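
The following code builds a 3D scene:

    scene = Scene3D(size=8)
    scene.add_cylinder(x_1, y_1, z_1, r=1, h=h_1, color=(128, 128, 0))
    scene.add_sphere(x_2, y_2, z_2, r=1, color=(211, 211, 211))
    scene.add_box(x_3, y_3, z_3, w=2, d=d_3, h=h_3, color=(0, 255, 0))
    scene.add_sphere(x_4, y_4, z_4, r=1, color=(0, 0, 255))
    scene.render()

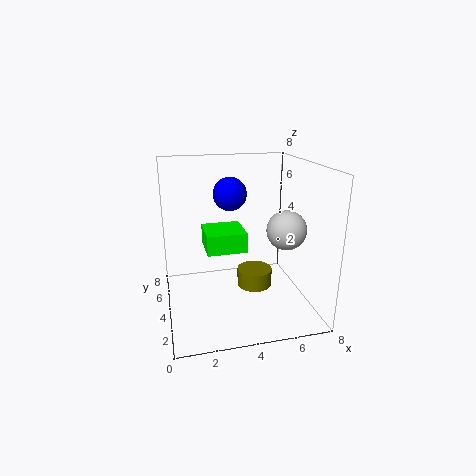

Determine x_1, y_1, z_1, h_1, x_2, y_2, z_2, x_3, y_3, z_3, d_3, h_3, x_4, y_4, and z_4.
x_1 = 5, y_1 = 4, z_1 = 1, h_1 = 1, x_2 = 6, y_2 = 2, z_2 = 5, x_3 = 2, y_3 = 2, z_3 = 4, d_3 = 2, h_3 = 1, x_4 = 4, y_4 = 6, z_4 = 6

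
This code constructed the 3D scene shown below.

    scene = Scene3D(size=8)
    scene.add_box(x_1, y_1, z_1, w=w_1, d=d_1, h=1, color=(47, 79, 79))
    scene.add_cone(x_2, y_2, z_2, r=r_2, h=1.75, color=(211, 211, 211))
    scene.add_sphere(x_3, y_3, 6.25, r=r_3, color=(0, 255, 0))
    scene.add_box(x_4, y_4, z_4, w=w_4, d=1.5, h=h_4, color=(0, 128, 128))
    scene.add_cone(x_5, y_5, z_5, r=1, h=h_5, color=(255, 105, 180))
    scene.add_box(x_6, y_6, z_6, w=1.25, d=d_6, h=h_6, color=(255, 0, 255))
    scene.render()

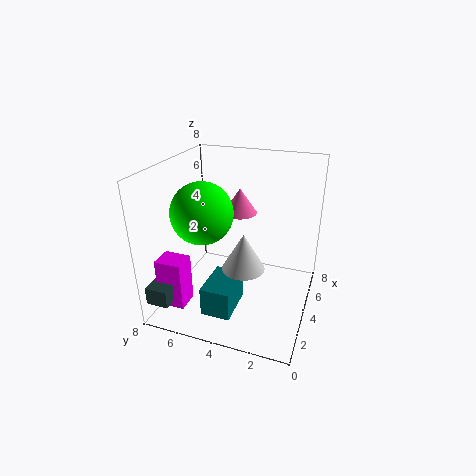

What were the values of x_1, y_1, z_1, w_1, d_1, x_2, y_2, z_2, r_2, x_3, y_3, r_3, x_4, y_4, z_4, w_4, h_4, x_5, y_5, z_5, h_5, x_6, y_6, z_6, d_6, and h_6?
x_1 = 0.5
y_1 = 6.75
z_1 = 1
w_1 = 1
d_1 = 1.25
x_2 = 1.25
y_2 = 2.75
z_2 = 4
r_2 = 1
x_3 = 1.75
y_3 = 5
r_3 = 1.5
x_4 = 0.5
y_4 = 3.25
z_4 = 1.25
w_4 = 2.25
h_4 = 1.5
x_5 = 5.75
y_5 = 4.5
z_5 = 4.75
h_5 = 1.5
x_6 = 1.25
y_6 = 6.25
z_6 = 0.5
d_6 = 1.5
h_6 = 2.75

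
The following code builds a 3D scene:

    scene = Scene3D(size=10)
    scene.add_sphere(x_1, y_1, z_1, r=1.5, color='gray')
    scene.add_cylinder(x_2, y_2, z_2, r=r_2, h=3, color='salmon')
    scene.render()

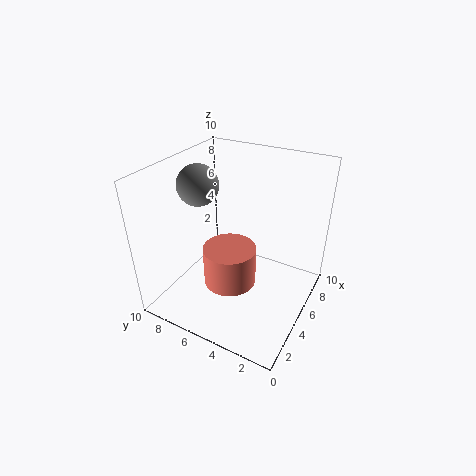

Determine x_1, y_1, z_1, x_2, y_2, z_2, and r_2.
x_1 = 5.5, y_1 = 8.5, z_1 = 8, x_2 = 5.5, y_2 = 6, z_2 = 0.5, r_2 = 2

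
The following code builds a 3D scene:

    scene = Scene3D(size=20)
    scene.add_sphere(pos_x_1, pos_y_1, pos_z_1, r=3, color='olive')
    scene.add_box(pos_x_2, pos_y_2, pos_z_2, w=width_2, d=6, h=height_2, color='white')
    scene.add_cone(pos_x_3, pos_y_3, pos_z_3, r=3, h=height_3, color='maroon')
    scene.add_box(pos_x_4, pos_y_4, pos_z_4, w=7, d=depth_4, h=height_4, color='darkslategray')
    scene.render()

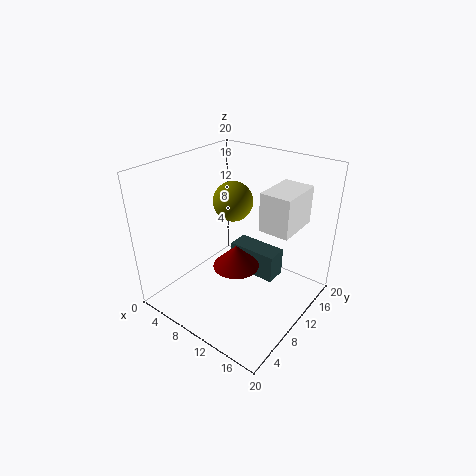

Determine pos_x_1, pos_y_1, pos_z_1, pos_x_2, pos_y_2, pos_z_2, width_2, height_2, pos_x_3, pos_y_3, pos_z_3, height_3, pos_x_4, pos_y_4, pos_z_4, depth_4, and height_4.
pos_x_1 = 6; pos_y_1 = 14; pos_z_1 = 13; pos_x_2 = 14; pos_y_2 = 9; pos_z_2 = 13; width_2 = 4; height_2 = 5; pos_x_3 = 12; pos_y_3 = 7; pos_z_3 = 8; height_3 = 3; pos_x_4 = 8; pos_y_4 = 11; pos_z_4 = 4; depth_4 = 3; height_4 = 4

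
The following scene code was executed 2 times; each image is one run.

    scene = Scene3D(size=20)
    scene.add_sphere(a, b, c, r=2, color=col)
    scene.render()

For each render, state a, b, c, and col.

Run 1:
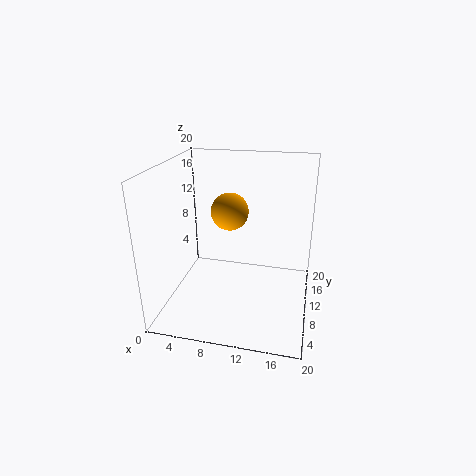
a = 11, b = 2, c = 17, col = 'orange'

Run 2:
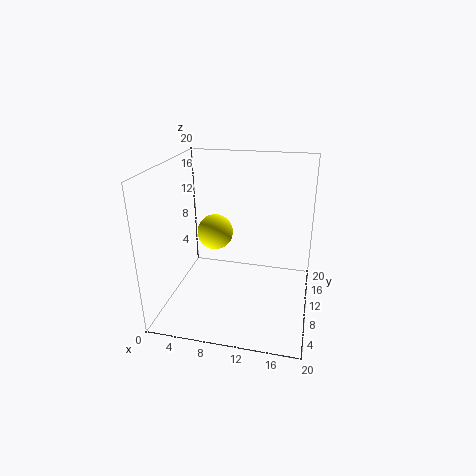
a = 9, b = 3, c = 14, col = 'yellow'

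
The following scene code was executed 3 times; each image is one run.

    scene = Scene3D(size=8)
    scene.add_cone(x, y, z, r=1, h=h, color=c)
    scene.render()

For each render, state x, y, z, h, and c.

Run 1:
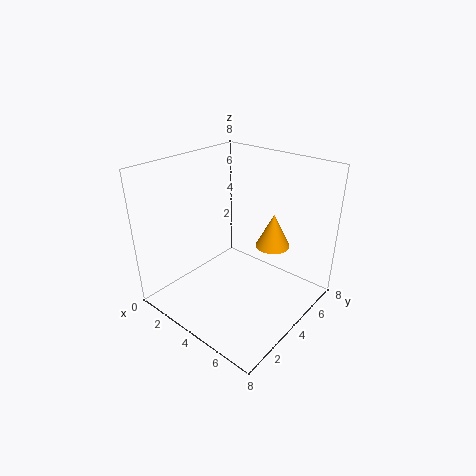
x = 5; y = 6; z = 3; h = 2; c = 'orange'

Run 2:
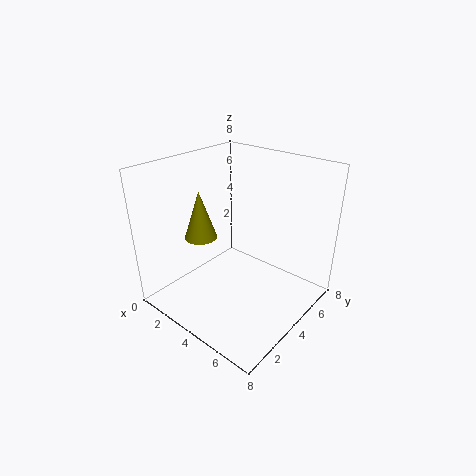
x = 1; y = 4; z = 3; h = 3; c = 'olive'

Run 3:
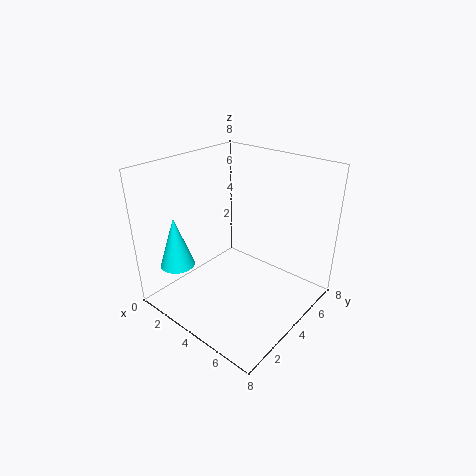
x = 1; y = 2; z = 2; h = 3; c = 'cyan'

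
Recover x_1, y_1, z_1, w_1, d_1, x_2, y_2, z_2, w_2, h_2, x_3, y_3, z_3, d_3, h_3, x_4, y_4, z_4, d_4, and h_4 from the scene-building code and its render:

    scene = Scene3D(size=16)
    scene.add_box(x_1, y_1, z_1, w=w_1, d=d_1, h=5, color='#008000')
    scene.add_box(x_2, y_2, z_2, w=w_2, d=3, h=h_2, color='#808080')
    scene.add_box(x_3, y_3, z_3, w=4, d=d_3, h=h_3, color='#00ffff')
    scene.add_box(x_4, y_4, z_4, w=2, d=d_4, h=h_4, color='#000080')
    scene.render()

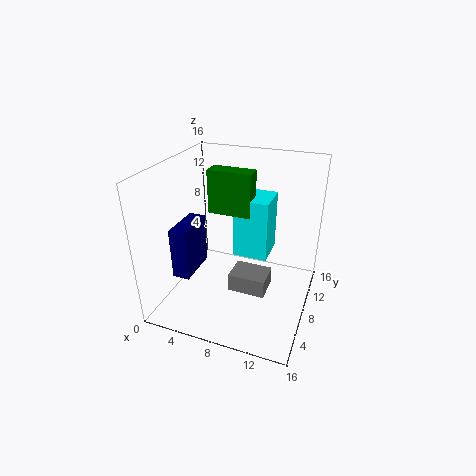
x_1 = 4; y_1 = 9; z_1 = 10; w_1 = 5; d_1 = 2; x_2 = 8; y_2 = 5; z_2 = 3; w_2 = 4; h_2 = 2; x_3 = 7; y_3 = 9; z_3 = 5; d_3 = 4; h_3 = 7; x_4 = 1; y_4 = 5; z_4 = 3; d_4 = 5; h_4 = 6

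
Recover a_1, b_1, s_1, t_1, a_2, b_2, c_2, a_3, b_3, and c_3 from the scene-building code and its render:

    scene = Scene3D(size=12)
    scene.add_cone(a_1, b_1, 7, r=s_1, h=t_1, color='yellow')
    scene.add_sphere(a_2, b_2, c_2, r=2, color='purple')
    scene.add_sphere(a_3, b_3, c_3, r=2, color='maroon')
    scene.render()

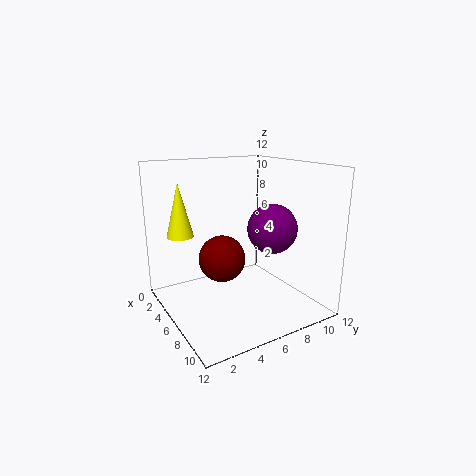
a_1 = 6; b_1 = 1; s_1 = 1; t_1 = 4; a_2 = 8; b_2 = 8; c_2 = 7; a_3 = 5; b_3 = 5; c_3 = 4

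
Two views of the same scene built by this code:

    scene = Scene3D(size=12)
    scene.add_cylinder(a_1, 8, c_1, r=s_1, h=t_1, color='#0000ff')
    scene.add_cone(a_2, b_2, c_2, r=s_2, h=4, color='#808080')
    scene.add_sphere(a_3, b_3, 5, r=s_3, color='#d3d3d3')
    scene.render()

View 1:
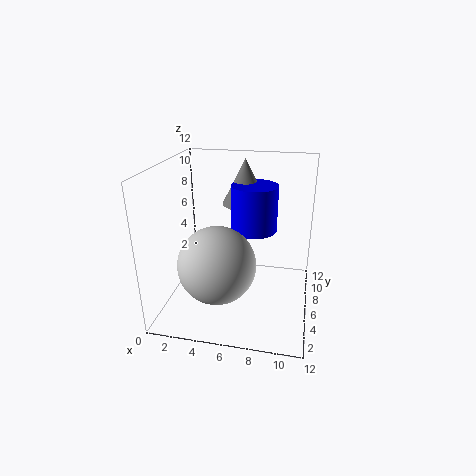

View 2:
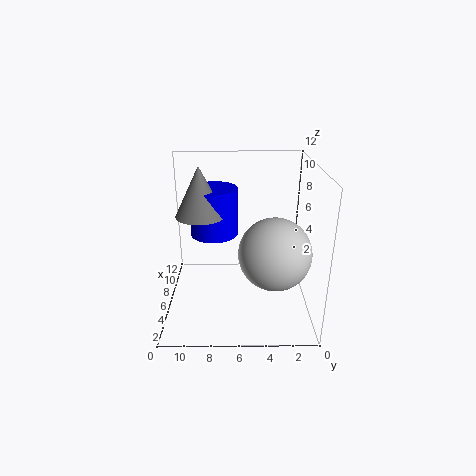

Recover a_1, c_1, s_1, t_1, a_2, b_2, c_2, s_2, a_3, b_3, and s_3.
a_1 = 7; c_1 = 6; s_1 = 2; t_1 = 4; a_2 = 6; b_2 = 9; c_2 = 8; s_2 = 2; a_3 = 5; b_3 = 3; s_3 = 3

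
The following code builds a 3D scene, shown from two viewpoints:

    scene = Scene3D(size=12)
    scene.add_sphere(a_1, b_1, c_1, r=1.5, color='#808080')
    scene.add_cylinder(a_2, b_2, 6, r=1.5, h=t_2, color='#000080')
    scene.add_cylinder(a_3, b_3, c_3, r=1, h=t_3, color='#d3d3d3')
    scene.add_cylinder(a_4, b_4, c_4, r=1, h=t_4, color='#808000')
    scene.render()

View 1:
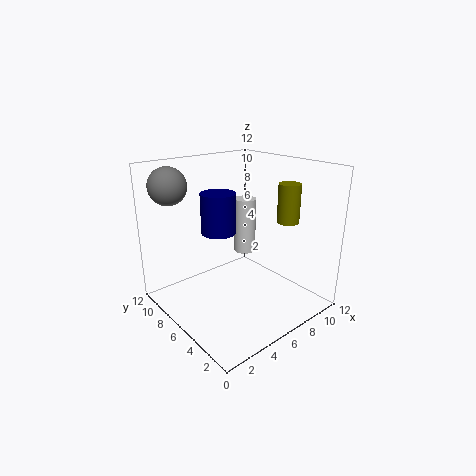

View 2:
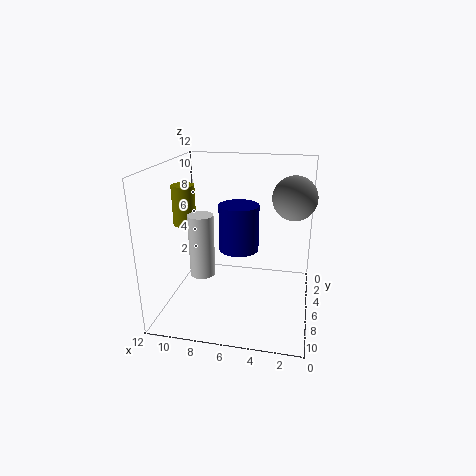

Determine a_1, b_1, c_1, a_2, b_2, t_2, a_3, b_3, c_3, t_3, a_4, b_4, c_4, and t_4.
a_1 = 1.5
b_1 = 9
c_1 = 10.5
a_2 = 5.5
b_2 = 8
t_2 = 3.5
a_3 = 8.5
b_3 = 8
c_3 = 3.5
t_3 = 5
a_4 = 11
b_4 = 5
c_4 = 6.5
t_4 = 3.5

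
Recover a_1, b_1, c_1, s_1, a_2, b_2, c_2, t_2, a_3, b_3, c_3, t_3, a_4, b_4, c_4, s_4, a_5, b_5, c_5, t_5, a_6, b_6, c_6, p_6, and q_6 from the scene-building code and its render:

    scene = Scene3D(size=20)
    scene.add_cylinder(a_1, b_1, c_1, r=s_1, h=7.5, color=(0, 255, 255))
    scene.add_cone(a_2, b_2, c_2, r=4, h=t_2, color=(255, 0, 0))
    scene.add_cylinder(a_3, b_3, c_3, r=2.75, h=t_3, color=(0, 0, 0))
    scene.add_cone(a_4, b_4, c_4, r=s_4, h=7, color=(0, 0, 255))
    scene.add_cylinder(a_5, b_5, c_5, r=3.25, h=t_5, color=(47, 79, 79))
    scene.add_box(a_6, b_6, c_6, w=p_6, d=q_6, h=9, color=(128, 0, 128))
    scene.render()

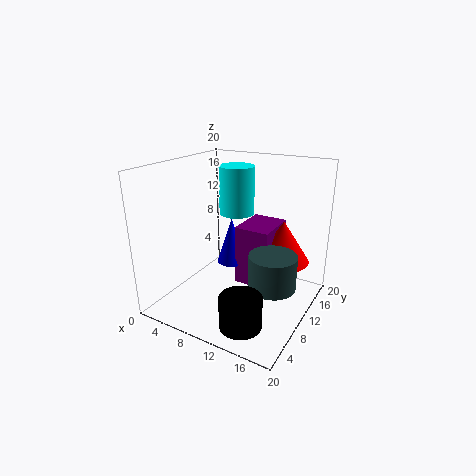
a_1 = 6; b_1 = 16.5; c_1 = 11; s_1 = 2.75; a_2 = 14.5; b_2 = 15.5; c_2 = 5.25; t_2 = 6.25; a_3 = 14; b_3 = 3.75; c_3 = 1; t_3 = 4.25; a_4 = 7; b_4 = 13.25; c_4 = 4.25; s_4 = 2.25; a_5 = 15.5; b_5 = 9.75; c_5 = 4; t_5 = 4.75; a_6 = 8.25; b_6 = 12; c_6 = 1.5; p_6 = 5.25; q_6 = 6.75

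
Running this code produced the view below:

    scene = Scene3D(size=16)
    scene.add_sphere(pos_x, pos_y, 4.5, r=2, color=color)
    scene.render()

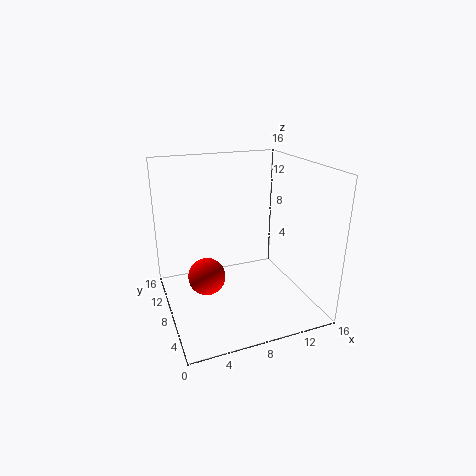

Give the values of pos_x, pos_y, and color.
pos_x = 4
pos_y = 7
color = 'red'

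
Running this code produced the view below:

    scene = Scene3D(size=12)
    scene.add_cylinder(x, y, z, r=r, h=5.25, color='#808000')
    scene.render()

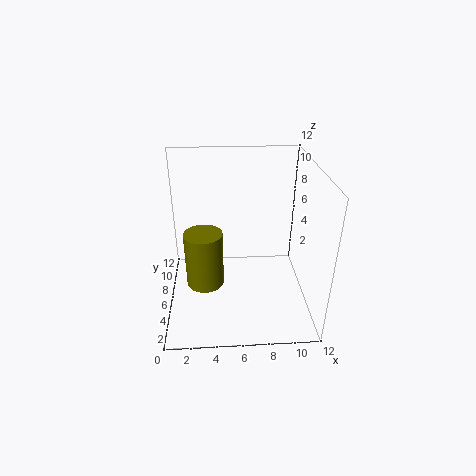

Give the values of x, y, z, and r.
x = 3; y = 7.75; z = 0.25; r = 1.75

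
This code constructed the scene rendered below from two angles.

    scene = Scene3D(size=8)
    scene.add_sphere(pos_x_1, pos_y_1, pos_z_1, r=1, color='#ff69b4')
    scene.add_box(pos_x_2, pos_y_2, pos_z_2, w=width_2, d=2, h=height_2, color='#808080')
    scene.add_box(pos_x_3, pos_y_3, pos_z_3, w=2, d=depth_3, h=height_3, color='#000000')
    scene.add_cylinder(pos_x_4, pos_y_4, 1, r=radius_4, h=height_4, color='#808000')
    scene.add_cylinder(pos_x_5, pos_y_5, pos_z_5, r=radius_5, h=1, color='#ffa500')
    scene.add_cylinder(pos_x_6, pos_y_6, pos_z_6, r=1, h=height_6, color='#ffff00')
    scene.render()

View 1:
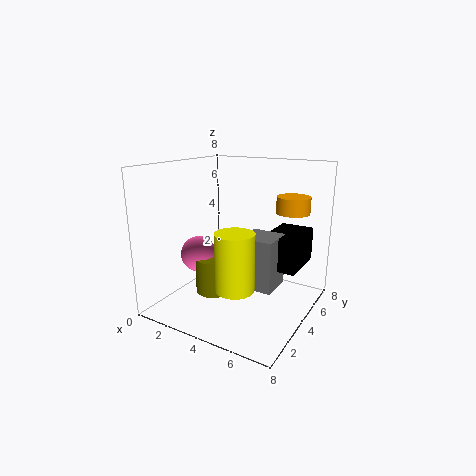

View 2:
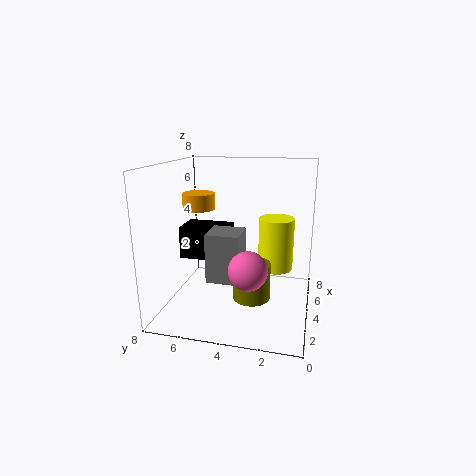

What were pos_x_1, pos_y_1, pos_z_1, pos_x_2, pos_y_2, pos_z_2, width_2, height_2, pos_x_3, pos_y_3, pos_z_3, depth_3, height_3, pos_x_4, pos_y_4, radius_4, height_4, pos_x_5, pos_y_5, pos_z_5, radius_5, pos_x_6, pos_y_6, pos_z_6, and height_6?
pos_x_1 = 2, pos_y_1 = 3, pos_z_1 = 3, pos_x_2 = 4, pos_y_2 = 4, pos_z_2 = 1, width_2 = 2, height_2 = 3, pos_x_3 = 5, pos_y_3 = 5, pos_z_3 = 2, depth_3 = 3, height_3 = 2, pos_x_4 = 3, pos_y_4 = 3, radius_4 = 1, height_4 = 2, pos_x_5 = 6, pos_y_5 = 7, pos_z_5 = 5, radius_5 = 1, pos_x_6 = 5, pos_y_6 = 2, pos_z_6 = 2, height_6 = 3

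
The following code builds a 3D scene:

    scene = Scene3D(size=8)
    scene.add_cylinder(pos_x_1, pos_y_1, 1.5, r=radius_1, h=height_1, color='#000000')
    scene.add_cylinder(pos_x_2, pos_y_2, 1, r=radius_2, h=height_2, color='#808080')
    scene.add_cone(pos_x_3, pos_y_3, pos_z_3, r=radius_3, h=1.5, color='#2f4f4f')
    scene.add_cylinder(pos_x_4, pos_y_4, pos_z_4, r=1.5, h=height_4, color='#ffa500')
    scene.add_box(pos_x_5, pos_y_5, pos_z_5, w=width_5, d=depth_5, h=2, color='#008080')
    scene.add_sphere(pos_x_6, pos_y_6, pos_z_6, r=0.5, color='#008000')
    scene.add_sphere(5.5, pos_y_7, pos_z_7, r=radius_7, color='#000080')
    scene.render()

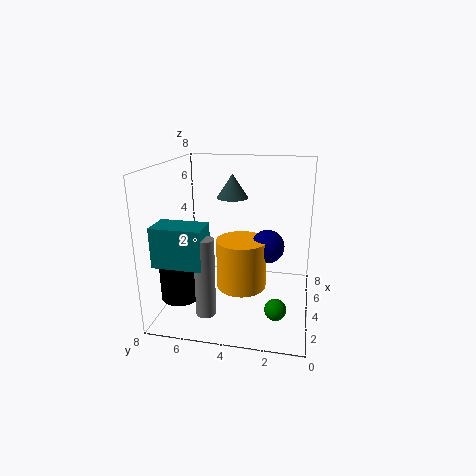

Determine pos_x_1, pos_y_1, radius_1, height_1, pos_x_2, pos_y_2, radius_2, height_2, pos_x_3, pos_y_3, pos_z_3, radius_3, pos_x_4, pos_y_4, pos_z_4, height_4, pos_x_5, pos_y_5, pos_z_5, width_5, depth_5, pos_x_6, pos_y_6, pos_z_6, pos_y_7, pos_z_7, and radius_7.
pos_x_1 = 1.5, pos_y_1 = 6.5, radius_1 = 1, height_1 = 3, pos_x_2 = 1, pos_y_2 = 5, radius_2 = 0.5, height_2 = 4, pos_x_3 = 7, pos_y_3 = 5, pos_z_3 = 5.5, radius_3 = 1, pos_x_4 = 5, pos_y_4 = 4, pos_z_4 = 0.5, height_4 = 3, pos_x_5 = 0.5, pos_y_5 = 5, pos_z_5 = 3.5, width_5 = 1.5, depth_5 = 2.5, pos_x_6 = 0.5, pos_y_6 = 1.5, pos_z_6 = 2, pos_y_7 = 2.5, pos_z_7 = 3, radius_7 = 1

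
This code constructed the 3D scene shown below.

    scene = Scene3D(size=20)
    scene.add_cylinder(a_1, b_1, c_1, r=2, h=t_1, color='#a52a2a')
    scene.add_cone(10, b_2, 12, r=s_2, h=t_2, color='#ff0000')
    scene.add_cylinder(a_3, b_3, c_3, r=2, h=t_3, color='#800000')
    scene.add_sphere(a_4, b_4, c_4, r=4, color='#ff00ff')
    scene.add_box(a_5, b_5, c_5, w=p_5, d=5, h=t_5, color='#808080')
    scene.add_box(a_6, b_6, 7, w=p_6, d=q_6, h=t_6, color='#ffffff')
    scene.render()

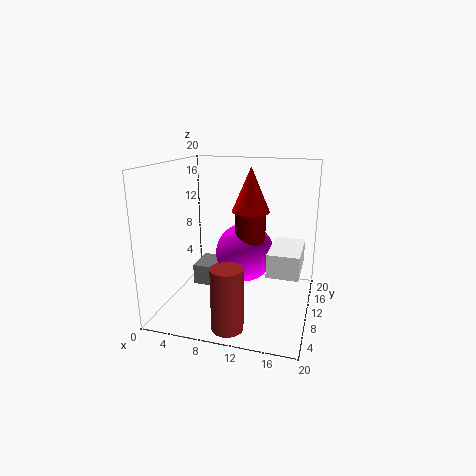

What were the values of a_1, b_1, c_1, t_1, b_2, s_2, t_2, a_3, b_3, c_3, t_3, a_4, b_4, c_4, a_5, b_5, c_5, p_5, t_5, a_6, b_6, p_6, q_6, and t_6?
a_1 = 11; b_1 = 2; c_1 = 1; t_1 = 8; b_2 = 17; s_2 = 3; t_2 = 7; a_3 = 12; b_3 = 9; c_3 = 10; t_3 = 4; a_4 = 11; b_4 = 10; c_4 = 8; a_5 = 3; b_5 = 10; c_5 = 2; p_5 = 6; t_5 = 3; a_6 = 15; b_6 = 5; p_6 = 4; q_6 = 7; t_6 = 3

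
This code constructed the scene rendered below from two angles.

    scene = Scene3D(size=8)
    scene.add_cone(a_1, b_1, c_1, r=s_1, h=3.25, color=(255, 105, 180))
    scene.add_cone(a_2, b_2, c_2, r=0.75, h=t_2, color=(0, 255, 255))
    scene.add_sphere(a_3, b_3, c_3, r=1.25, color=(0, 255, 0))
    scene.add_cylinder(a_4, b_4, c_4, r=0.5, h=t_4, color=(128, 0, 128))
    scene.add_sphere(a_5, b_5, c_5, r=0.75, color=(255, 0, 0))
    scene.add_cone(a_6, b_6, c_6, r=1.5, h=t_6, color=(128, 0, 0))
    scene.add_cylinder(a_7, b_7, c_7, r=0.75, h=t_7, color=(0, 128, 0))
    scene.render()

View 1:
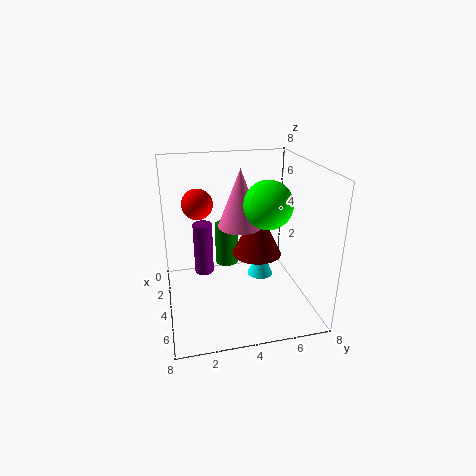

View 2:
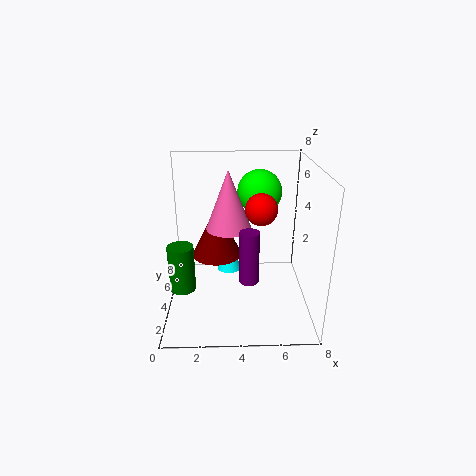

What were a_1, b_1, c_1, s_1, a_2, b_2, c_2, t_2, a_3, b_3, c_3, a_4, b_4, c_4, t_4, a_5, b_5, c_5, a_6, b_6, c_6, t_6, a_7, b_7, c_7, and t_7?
a_1 = 3.5; b_1 = 4.25; c_1 = 4.5; s_1 = 1.25; a_2 = 3.5; b_2 = 5.5; c_2 = 1.25; t_2 = 1.75; a_3 = 5.25; b_3 = 5.25; c_3 = 6.25; a_4 = 4.5; b_4 = 2; c_4 = 2.5; t_4 = 2.75; a_5 = 5; b_5 = 1.75; c_5 = 6.5; a_6 = 2.75; b_6 = 5.5; c_6 = 2.25; t_6 = 3; a_7 = 0.75; b_7 = 4; c_7 = 0.75; t_7 = 2.75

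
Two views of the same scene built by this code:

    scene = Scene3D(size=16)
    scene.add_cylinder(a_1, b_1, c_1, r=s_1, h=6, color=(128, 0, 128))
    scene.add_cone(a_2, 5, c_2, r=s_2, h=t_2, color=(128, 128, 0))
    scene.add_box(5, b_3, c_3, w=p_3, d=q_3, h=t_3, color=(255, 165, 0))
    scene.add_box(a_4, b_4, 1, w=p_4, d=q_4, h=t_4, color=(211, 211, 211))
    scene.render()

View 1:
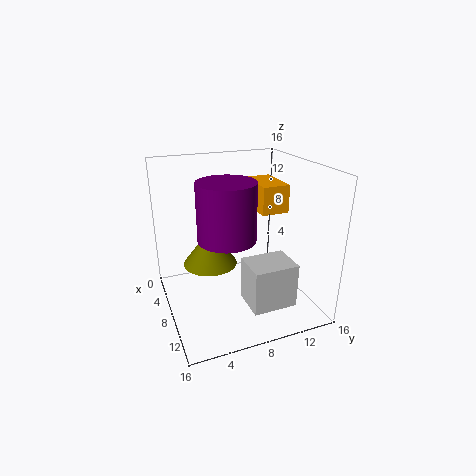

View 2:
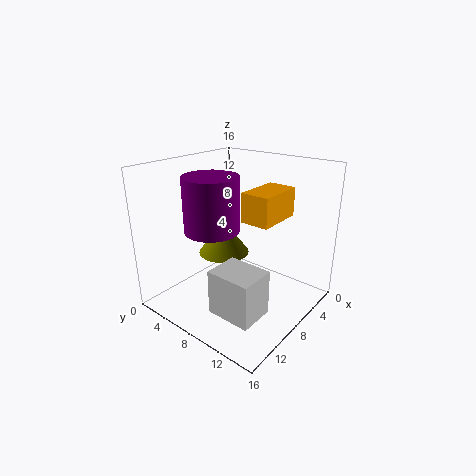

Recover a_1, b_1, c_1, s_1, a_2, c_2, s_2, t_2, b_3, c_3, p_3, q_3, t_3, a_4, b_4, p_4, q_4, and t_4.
a_1 = 10
b_1 = 6
c_1 = 9
s_1 = 3
a_2 = 7
c_2 = 5
s_2 = 3
t_2 = 4
b_3 = 10
c_3 = 11
p_3 = 5
q_3 = 3
t_3 = 3
a_4 = 9
b_4 = 8
p_4 = 4
q_4 = 5
t_4 = 5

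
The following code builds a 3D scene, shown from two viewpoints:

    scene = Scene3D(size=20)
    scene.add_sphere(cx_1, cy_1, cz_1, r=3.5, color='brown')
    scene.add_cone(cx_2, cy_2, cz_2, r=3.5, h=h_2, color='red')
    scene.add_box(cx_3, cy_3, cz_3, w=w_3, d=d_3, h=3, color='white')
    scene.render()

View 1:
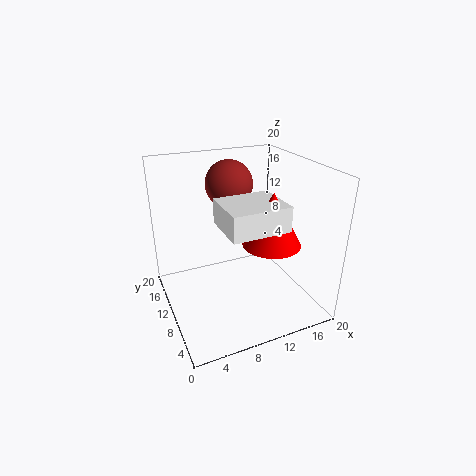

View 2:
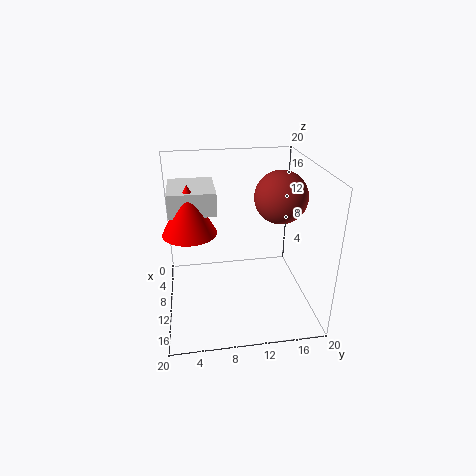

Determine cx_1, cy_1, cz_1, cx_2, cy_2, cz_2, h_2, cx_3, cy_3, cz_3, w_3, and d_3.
cx_1 = 11
cy_1 = 15.5
cz_1 = 16
cx_2 = 11.5
cy_2 = 3.5
cz_2 = 12
h_2 = 6.5
cx_3 = 5.5
cy_3 = 1
cz_3 = 14.5
w_3 = 7
d_3 = 6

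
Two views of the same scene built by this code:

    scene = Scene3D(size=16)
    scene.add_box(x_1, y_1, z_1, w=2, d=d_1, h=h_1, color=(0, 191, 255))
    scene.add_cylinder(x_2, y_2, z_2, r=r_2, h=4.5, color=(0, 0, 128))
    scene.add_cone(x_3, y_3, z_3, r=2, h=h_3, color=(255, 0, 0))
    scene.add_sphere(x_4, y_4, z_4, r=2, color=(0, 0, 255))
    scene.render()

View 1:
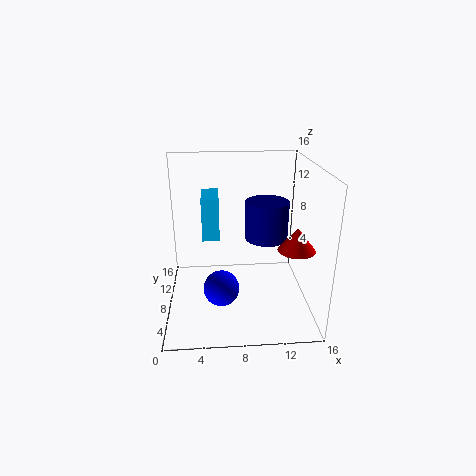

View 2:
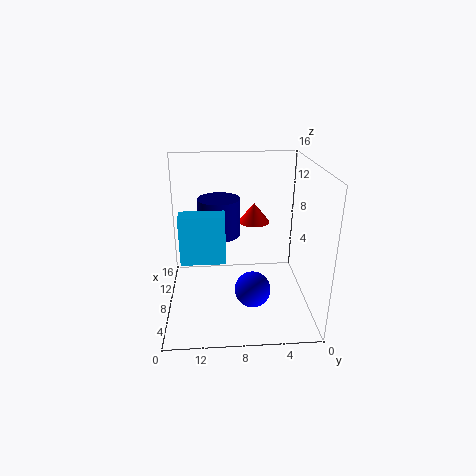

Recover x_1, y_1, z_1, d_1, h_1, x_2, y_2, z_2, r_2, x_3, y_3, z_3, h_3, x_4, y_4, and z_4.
x_1 = 4; y_1 = 9.5; z_1 = 7; d_1 = 4.5; h_1 = 5; x_2 = 11.5; y_2 = 10; z_2 = 7; r_2 = 2.5; x_3 = 14; y_3 = 5.5; z_3 = 7.5; h_3 = 2.5; x_4 = 6; y_4 = 6.5; z_4 = 2.5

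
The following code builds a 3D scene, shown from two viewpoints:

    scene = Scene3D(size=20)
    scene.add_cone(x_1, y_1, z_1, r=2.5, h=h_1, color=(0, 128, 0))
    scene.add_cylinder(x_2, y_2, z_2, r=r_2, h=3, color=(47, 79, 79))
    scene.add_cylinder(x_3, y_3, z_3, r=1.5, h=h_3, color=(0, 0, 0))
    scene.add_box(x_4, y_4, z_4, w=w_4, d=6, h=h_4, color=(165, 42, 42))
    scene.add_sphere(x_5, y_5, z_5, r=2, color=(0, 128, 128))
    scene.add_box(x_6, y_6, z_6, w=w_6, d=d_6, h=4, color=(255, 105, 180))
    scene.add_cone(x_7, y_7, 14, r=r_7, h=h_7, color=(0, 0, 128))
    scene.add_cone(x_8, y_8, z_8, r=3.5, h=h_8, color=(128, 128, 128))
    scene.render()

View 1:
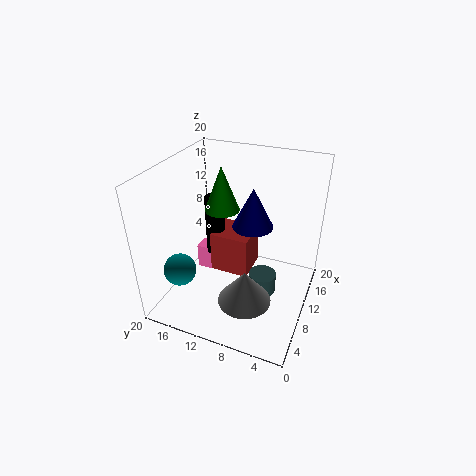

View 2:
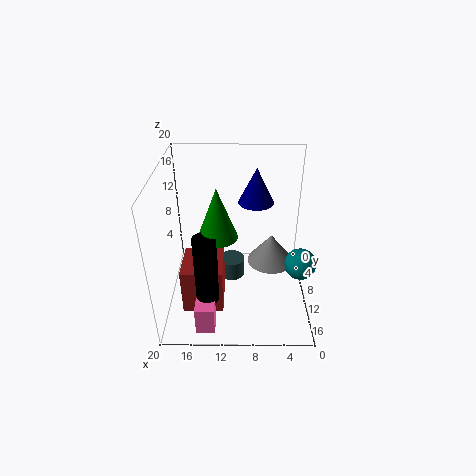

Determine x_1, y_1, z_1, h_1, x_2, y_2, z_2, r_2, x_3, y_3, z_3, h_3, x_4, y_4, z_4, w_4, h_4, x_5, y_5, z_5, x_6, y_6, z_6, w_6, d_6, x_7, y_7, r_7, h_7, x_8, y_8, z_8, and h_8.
x_1 = 12.5; y_1 = 13.5; z_1 = 12.5; h_1 = 6.5; x_2 = 11; y_2 = 6.5; z_2 = 1; r_2 = 2; x_3 = 14; y_3 = 15.5; z_3 = 4; h_3 = 9.5; x_4 = 12; y_4 = 9.5; z_4 = 1.5; w_4 = 5.5; h_4 = 6.5; x_5 = 2; y_5 = 14.5; z_5 = 9; x_6 = 13; y_6 = 16; z_6 = 0.5; w_6 = 2.5; d_6 = 2.5; x_7 = 7.5; y_7 = 7; r_7 = 2.5; h_7 = 5; x_8 = 5; y_8 = 7; z_8 = 4; h_8 = 4.5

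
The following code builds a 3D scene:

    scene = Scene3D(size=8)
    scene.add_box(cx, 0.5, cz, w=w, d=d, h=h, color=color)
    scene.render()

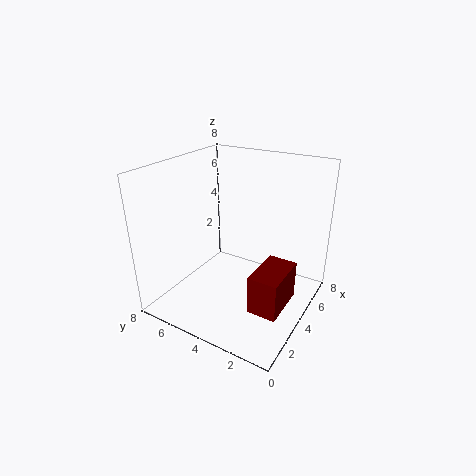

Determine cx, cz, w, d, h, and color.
cx = 1.5, cz = 1.5, w = 2.5, d = 1.5, h = 2, color = 'maroon'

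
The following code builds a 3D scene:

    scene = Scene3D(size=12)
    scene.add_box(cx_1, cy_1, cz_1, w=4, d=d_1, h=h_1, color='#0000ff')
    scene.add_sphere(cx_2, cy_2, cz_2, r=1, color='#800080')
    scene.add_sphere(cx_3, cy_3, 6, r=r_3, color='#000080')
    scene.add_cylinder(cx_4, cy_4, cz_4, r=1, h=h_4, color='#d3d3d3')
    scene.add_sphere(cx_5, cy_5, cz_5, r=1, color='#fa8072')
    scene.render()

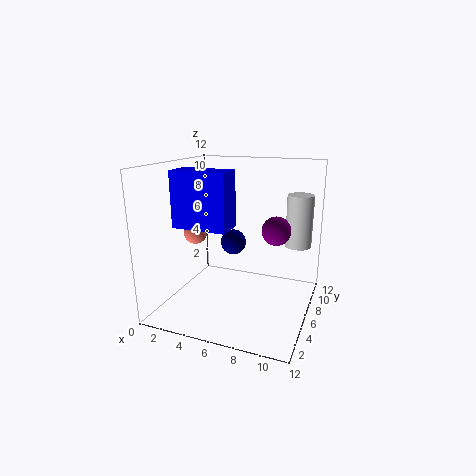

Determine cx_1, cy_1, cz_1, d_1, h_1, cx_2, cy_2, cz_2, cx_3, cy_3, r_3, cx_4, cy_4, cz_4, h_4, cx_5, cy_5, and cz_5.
cx_1 = 3; cy_1 = 1; cz_1 = 8; d_1 = 2; h_1 = 4; cx_2 = 10; cy_2 = 3; cz_2 = 8; cx_3 = 6; cy_3 = 5; r_3 = 1; cx_4 = 11; cy_4 = 6; cz_4 = 6; h_4 = 4; cx_5 = 2; cy_5 = 6; cz_5 = 6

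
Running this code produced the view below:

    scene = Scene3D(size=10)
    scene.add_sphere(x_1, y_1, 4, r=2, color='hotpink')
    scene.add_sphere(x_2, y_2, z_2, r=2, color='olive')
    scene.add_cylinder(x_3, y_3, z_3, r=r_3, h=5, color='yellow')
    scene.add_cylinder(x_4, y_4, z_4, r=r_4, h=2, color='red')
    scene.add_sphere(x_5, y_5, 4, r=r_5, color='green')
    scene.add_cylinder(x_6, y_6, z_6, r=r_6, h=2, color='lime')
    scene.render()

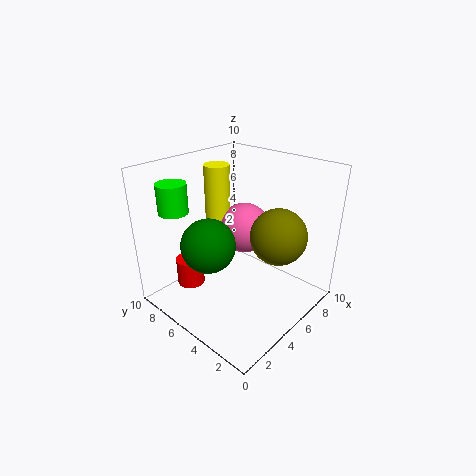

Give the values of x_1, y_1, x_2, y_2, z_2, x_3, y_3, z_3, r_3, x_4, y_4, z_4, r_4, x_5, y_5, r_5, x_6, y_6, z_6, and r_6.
x_1 = 8, y_1 = 7, x_2 = 7, y_2 = 3, z_2 = 5, x_3 = 7, y_3 = 9, z_3 = 4, r_3 = 1, x_4 = 3, y_4 = 8, z_4 = 1, r_4 = 1, x_5 = 4, y_5 = 7, r_5 = 2, x_6 = 2, y_6 = 8, z_6 = 7, r_6 = 1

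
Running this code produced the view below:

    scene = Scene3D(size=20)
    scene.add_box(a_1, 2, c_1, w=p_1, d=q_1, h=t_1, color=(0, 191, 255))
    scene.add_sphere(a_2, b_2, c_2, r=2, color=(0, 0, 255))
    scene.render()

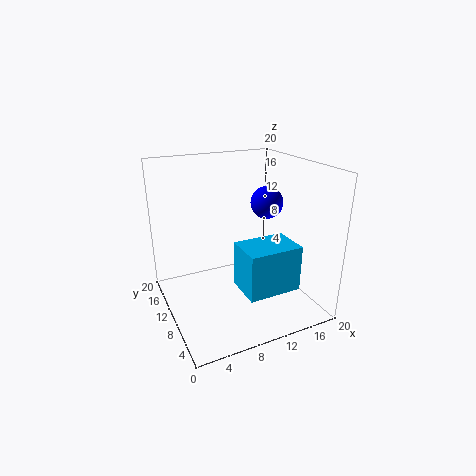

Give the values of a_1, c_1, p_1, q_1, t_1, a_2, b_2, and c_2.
a_1 = 8; c_1 = 5; p_1 = 7; q_1 = 5; t_1 = 6; a_2 = 12; b_2 = 6; c_2 = 16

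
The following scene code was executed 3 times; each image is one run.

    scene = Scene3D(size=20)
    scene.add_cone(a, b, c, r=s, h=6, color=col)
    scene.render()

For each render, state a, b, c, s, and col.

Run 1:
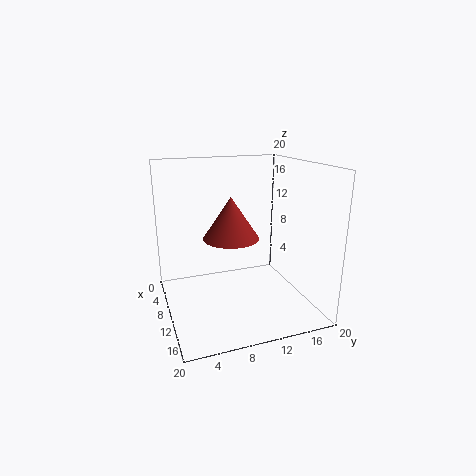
a = 8.5, b = 9.5, c = 9.5, s = 4, col = 'brown'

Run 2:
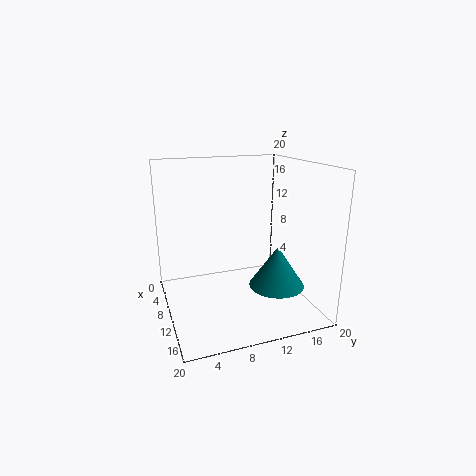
a = 11.5, b = 15.5, c = 2.5, s = 4, col = 'teal'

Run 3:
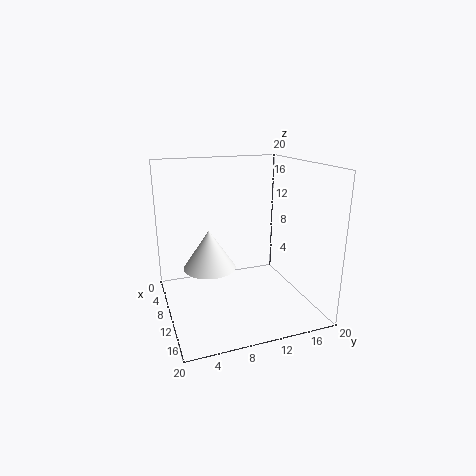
a = 5.5, b = 7, c = 4, s = 4, col = 'white'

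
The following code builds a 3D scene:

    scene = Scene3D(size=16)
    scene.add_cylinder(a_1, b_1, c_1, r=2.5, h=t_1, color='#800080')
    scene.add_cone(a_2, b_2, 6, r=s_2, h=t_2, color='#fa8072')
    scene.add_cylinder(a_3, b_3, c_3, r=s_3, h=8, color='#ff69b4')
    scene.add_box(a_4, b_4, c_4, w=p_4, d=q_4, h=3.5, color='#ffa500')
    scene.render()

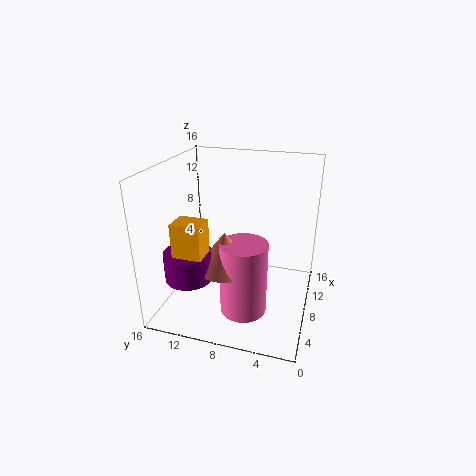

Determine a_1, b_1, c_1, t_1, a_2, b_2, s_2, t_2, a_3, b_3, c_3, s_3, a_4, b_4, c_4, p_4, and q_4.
a_1 = 3.5; b_1 = 12; c_1 = 5; t_1 = 3; a_2 = 5; b_2 = 8.5; s_2 = 3; t_2 = 4; a_3 = 5; b_3 = 6.5; c_3 = 1; s_3 = 2.5; a_4 = 2; b_4 = 10; c_4 = 8; p_4 = 2.5; q_4 = 3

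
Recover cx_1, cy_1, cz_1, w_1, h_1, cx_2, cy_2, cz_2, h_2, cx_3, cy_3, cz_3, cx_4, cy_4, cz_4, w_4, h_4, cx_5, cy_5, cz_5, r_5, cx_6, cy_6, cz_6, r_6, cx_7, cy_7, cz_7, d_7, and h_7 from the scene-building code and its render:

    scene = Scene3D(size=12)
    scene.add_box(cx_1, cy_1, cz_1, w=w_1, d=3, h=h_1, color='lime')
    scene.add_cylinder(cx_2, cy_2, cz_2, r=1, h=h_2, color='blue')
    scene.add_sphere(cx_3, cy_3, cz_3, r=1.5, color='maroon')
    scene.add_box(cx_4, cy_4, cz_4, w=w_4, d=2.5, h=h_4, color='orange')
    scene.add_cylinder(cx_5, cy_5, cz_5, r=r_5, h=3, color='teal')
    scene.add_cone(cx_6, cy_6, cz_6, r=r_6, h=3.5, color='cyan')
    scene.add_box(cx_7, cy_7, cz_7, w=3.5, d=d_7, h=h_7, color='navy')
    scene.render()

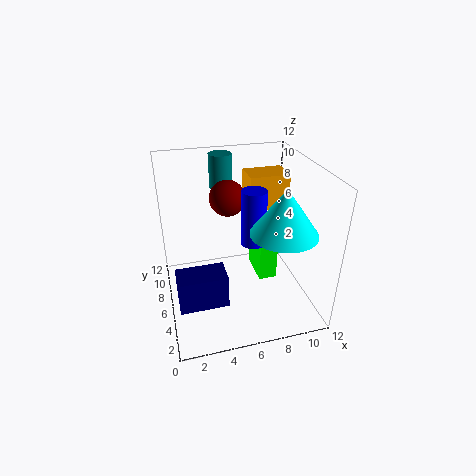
cx_1 = 7.5; cy_1 = 4.5; cz_1 = 2.5; w_1 = 1.5; h_1 = 4.5; cx_2 = 7; cy_2 = 5; cz_2 = 6; h_2 = 4.5; cx_3 = 5.5; cy_3 = 7.5; cz_3 = 9; cx_4 = 7.5; cy_4 = 7.5; cz_4 = 7.5; w_4 = 3.5; h_4 = 3; cx_5 = 5.5; cy_5 = 10; cz_5 = 9; r_5 = 1; cx_6 = 8.5; cy_6 = 2.5; cz_6 = 8; r_6 = 2.5; cx_7 = 0.5; cy_7 = 1; cz_7 = 3.5; d_7 = 2; h_7 = 2.5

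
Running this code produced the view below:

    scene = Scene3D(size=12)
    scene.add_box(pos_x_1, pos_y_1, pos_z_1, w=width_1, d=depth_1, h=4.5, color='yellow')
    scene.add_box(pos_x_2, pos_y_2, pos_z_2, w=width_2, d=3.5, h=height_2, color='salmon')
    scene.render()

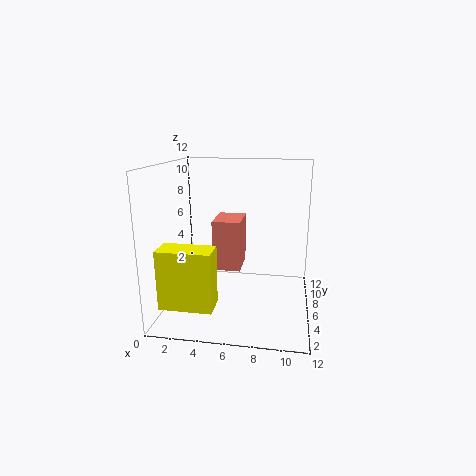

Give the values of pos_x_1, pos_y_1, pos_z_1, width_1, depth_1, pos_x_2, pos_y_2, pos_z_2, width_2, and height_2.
pos_x_1 = 1, pos_y_1 = 0.5, pos_z_1 = 2, width_1 = 4, depth_1 = 2, pos_x_2 = 3.5, pos_y_2 = 7, pos_z_2 = 2.5, width_2 = 2.5, height_2 = 4.5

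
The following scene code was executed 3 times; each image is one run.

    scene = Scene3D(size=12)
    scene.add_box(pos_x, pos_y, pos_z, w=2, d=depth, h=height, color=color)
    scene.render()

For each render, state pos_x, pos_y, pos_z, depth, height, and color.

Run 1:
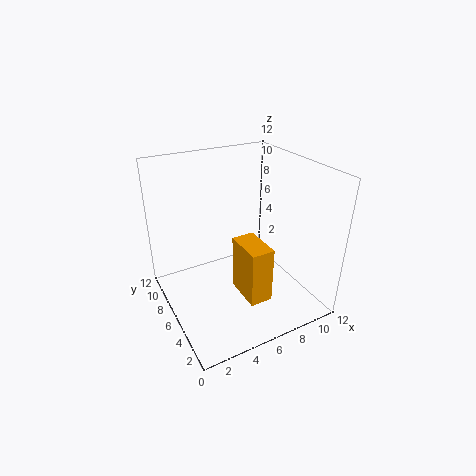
pos_x = 6; pos_y = 3.5; pos_z = 0.5; depth = 3.5; height = 5; color = 'orange'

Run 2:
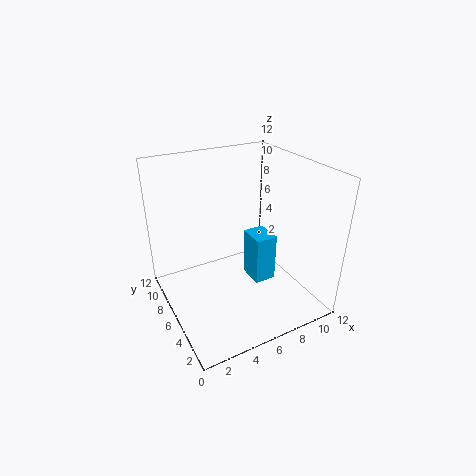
pos_x = 8; pos_y = 6; pos_z = 0.5; depth = 2.5; height = 4.5; color = 'deepskyblue'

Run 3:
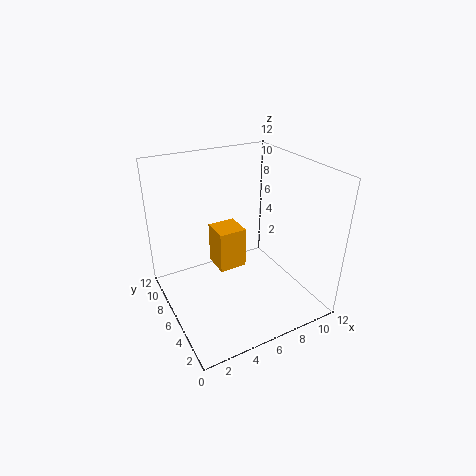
pos_x = 3; pos_y = 3; pos_z = 5.5; depth = 2; height = 3; color = 'orange'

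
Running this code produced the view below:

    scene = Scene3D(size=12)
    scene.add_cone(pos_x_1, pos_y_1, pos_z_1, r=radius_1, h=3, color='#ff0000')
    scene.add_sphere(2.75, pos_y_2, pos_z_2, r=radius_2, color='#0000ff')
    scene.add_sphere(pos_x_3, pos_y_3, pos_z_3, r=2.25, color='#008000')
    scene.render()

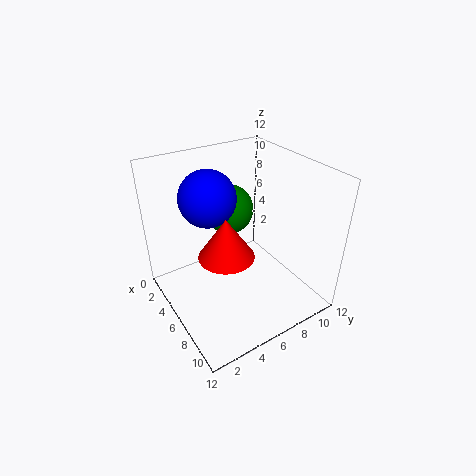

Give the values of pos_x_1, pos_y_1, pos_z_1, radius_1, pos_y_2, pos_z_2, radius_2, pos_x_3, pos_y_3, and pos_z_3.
pos_x_1 = 8.75
pos_y_1 = 3.25
pos_z_1 = 7
radius_1 = 2
pos_y_2 = 5
pos_z_2 = 8.5
radius_2 = 2.5
pos_x_3 = 2.5
pos_y_3 = 7.25
pos_z_3 = 6.75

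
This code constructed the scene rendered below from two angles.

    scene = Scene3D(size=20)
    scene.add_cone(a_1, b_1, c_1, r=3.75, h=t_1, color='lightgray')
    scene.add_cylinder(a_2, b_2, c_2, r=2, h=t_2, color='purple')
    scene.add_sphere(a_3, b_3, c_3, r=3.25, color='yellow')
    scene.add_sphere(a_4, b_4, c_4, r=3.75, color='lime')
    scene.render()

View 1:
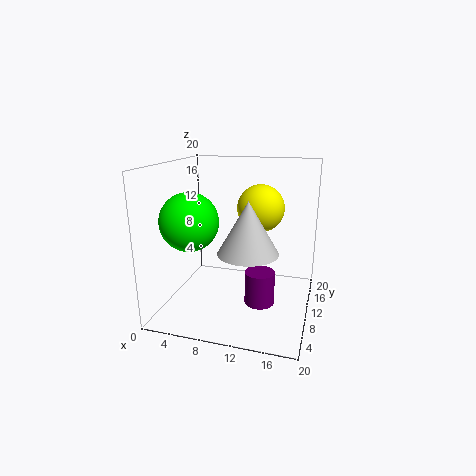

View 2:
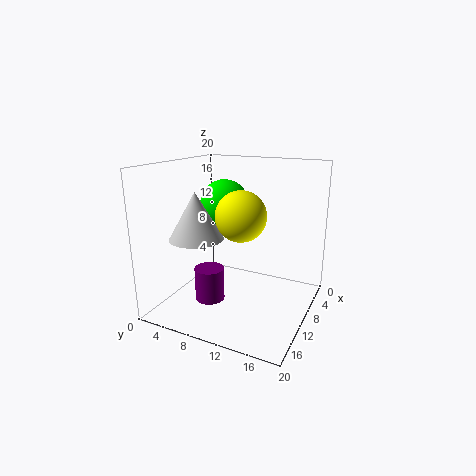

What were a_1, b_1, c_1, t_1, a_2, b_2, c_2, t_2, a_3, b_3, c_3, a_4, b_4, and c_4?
a_1 = 12.75
b_1 = 5
c_1 = 10
t_1 = 6.5
a_2 = 13.75
b_2 = 7.5
c_2 = 2
t_2 = 4.5
a_3 = 12.75
b_3 = 11.75
c_3 = 14
a_4 = 5
b_4 = 5.25
c_4 = 13.25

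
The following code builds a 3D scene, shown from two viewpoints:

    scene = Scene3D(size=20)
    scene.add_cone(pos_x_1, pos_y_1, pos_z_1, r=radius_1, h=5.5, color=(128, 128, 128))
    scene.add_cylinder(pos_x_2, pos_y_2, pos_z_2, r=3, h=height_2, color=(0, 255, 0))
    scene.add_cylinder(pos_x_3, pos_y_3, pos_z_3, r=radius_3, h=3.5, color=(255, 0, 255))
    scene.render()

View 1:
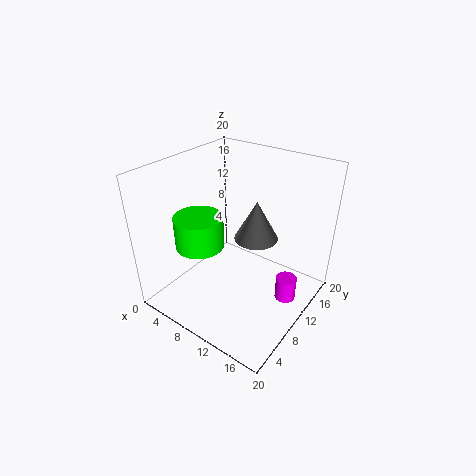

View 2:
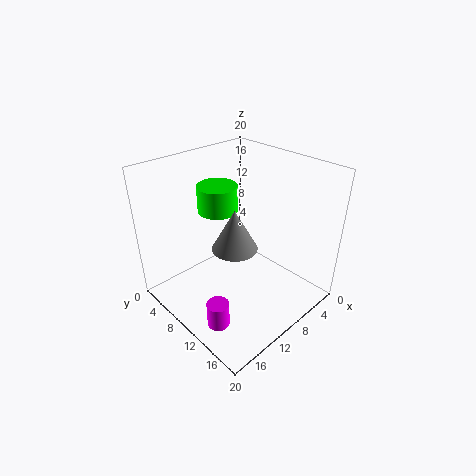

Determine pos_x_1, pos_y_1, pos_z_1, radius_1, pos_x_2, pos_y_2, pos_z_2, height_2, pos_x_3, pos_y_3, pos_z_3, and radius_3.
pos_x_1 = 12
pos_y_1 = 11.5
pos_z_1 = 10
radius_1 = 3
pos_x_2 = 8.5
pos_y_2 = 4
pos_z_2 = 11.5
height_2 = 4
pos_x_3 = 16.5
pos_y_3 = 13
pos_z_3 = 0.5
radius_3 = 1.5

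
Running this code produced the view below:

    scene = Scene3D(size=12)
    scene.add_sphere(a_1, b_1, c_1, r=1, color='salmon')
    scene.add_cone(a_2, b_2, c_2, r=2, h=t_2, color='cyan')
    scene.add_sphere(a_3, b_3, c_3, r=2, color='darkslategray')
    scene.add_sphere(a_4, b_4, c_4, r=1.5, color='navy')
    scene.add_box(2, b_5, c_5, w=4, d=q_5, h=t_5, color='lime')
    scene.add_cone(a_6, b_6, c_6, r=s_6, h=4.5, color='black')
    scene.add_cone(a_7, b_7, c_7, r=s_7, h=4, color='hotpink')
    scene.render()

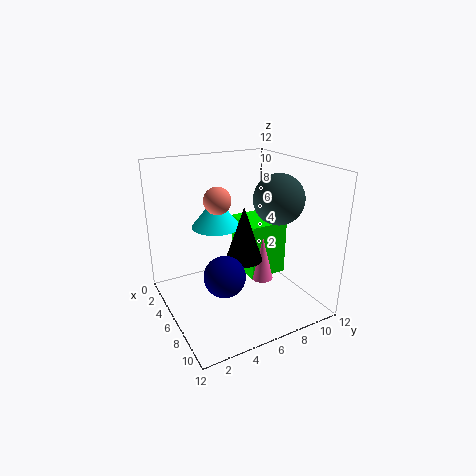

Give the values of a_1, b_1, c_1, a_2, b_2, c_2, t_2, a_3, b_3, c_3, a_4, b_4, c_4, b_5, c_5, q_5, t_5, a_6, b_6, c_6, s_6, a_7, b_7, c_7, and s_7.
a_1 = 7.5; b_1 = 3.5; c_1 = 10; a_2 = 5; b_2 = 4.5; c_2 = 7; t_2 = 2.5; a_3 = 8; b_3 = 8.5; c_3 = 9.5; a_4 = 9.5; b_4 = 3; c_4 = 5; b_5 = 7.5; c_5 = 1.5; q_5 = 3.5; t_5 = 5; a_6 = 7; b_6 = 6; c_6 = 4.5; s_6 = 1.5; a_7 = 6; b_7 = 8.5; c_7 = 1.5; s_7 = 1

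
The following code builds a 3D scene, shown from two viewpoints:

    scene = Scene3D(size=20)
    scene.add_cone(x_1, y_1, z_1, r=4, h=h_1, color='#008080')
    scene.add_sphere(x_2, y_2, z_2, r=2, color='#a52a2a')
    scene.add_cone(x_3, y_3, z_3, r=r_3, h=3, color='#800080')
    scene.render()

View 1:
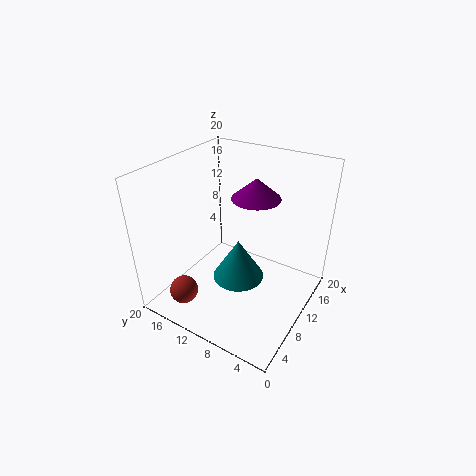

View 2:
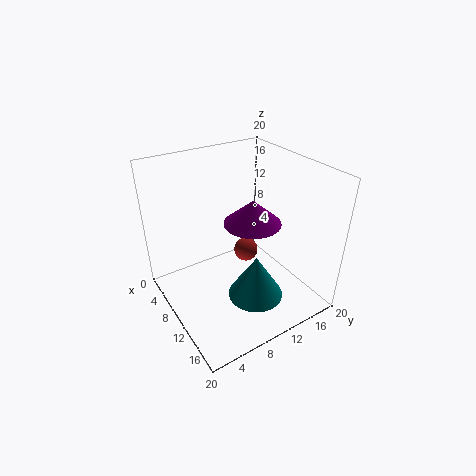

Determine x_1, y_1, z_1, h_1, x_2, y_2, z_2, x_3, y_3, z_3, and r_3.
x_1 = 12.5, y_1 = 11.5, z_1 = 1, h_1 = 6.5, x_2 = 4, y_2 = 15.5, z_2 = 2.5, x_3 = 14, y_3 = 9.5, z_3 = 14.5, r_3 = 3.5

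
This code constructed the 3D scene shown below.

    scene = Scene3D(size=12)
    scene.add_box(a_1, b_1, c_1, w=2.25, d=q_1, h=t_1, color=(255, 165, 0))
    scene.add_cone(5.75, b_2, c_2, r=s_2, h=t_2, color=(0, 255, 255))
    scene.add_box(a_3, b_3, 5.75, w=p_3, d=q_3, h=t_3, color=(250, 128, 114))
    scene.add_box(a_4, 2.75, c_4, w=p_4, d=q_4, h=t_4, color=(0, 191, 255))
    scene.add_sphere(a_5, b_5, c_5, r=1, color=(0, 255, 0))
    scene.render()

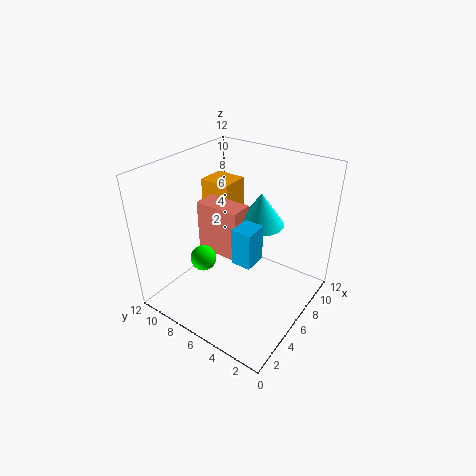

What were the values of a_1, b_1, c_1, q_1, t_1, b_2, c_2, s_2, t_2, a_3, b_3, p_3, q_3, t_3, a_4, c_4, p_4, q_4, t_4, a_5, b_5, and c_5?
a_1 = 5.25, b_1 = 6.5, c_1 = 6.25, q_1 = 2.5, t_1 = 4.5, b_2 = 3.75, c_2 = 8.25, s_2 = 1.75, t_2 = 2.5, a_3 = 3.5, b_3 = 4.5, p_3 = 1.75, q_3 = 3.5, t_3 = 4, a_4 = 2.75, c_4 = 6.25, p_4 = 1.75, q_4 = 1.5, t_4 = 2.75, a_5 = 2.75, b_5 = 7, c_5 = 5.5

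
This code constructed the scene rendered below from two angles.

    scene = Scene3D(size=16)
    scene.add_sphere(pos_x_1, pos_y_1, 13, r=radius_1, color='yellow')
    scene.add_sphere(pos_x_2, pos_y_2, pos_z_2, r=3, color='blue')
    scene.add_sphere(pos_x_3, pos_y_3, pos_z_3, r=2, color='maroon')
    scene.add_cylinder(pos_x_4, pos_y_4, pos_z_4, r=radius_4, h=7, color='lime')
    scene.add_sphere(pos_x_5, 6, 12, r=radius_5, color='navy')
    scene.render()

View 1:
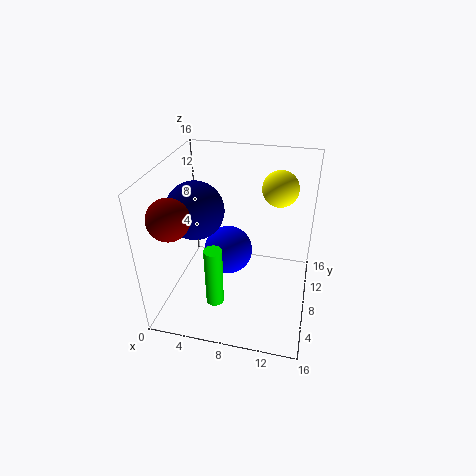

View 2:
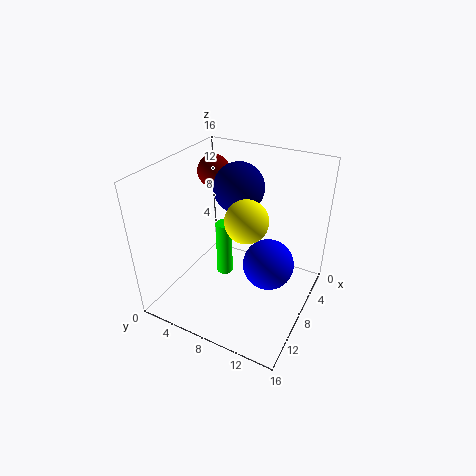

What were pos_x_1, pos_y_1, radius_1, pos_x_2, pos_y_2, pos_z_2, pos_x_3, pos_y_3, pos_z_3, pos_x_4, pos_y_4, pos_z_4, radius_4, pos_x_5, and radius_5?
pos_x_1 = 12, pos_y_1 = 11, radius_1 = 2, pos_x_2 = 6, pos_y_2 = 11, pos_z_2 = 4, pos_x_3 = 3, pos_y_3 = 2, pos_z_3 = 13, pos_x_4 = 6, pos_y_4 = 5, pos_z_4 = 1, radius_4 = 1, pos_x_5 = 4, radius_5 = 3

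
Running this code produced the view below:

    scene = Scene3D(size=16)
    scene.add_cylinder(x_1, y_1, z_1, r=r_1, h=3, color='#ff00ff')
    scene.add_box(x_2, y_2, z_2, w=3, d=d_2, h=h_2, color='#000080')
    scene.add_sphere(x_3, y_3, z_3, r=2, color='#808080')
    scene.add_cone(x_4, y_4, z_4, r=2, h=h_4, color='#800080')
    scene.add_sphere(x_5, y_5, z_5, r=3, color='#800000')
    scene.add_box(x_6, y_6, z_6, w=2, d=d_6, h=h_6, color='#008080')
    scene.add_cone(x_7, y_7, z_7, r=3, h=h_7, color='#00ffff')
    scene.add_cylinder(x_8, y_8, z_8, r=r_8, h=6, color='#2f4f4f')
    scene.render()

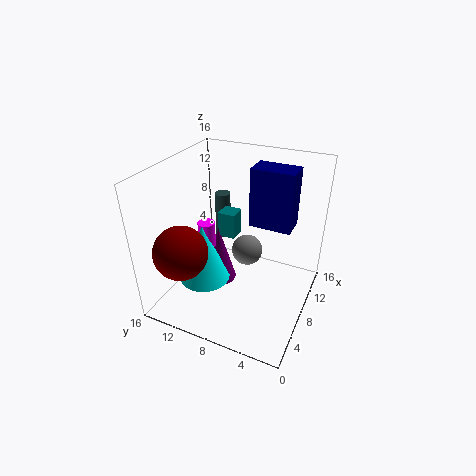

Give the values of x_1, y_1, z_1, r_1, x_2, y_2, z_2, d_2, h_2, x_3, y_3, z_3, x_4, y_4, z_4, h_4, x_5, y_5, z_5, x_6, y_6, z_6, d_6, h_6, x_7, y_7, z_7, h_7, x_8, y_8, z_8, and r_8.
x_1 = 8
y_1 = 12
z_1 = 6
r_1 = 1
x_2 = 11
y_2 = 3
z_2 = 8
d_2 = 5
h_2 = 7
x_3 = 13
y_3 = 9
z_3 = 3
x_4 = 9
y_4 = 11
z_4 = 1
h_4 = 7
x_5 = 4
y_5 = 13
z_5 = 7
x_6 = 9
y_6 = 9
z_6 = 7
d_6 = 2
h_6 = 3
x_7 = 7
y_7 = 12
z_7 = 2
h_7 = 7
x_8 = 14
y_8 = 13
z_8 = 4
r_8 = 1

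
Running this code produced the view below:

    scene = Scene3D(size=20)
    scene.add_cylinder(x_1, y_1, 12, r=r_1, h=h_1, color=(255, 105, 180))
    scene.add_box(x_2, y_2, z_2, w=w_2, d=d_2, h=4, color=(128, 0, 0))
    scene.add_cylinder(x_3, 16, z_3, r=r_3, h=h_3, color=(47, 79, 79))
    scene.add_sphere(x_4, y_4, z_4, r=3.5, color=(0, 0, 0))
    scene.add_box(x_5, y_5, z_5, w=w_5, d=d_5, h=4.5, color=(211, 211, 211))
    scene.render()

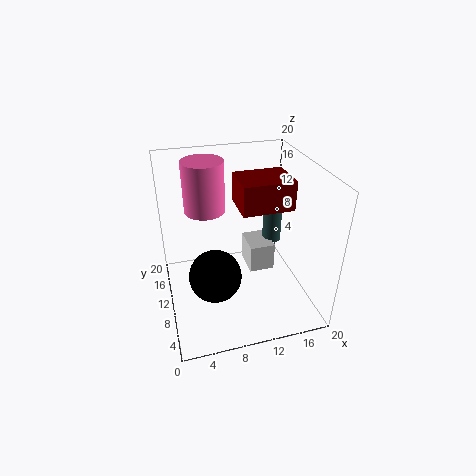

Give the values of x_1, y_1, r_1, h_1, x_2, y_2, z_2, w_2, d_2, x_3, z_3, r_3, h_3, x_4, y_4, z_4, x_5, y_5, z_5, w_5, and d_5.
x_1 = 6.5
y_1 = 15.5
r_1 = 3
h_1 = 7.5
x_2 = 10
y_2 = 7.5
z_2 = 14.5
w_2 = 7
d_2 = 5.5
x_3 = 17.5
z_3 = 5
r_3 = 1.5
h_3 = 10
x_4 = 6
y_4 = 7
z_4 = 6.5
x_5 = 13
y_5 = 13
z_5 = 1
w_5 = 4
d_5 = 5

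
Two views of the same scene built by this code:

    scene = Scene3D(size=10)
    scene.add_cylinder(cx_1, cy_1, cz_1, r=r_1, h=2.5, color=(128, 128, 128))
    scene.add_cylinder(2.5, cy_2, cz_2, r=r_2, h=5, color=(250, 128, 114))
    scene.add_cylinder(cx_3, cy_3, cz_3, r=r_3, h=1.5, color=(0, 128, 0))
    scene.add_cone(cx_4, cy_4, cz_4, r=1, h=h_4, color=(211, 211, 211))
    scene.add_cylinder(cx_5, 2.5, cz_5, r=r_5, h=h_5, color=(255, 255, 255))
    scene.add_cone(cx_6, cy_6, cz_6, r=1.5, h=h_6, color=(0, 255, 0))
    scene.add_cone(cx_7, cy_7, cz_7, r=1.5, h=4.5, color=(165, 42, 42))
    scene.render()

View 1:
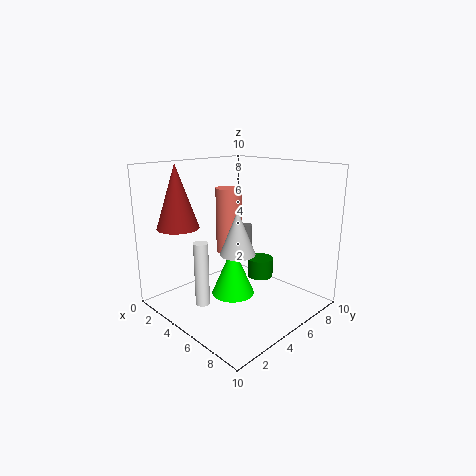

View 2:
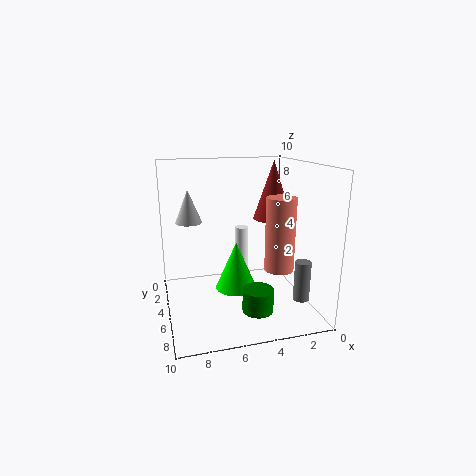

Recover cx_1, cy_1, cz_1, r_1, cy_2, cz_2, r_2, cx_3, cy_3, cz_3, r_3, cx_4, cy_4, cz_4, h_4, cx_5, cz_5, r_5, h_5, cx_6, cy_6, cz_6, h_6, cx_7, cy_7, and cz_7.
cx_1 = 2; cy_1 = 9; cz_1 = 2; r_1 = 0.5; cy_2 = 6.5; cz_2 = 3; r_2 = 1; cx_3 = 4.5; cy_3 = 8; cz_3 = 1; r_3 = 1; cx_4 = 8; cy_4 = 2; cz_4 = 5.5; h_4 = 2.5; cx_5 = 4; cz_5 = 0.5; r_5 = 0.5; h_5 = 4.5; cx_6 = 5; cy_6 = 4.5; cz_6 = 1; h_6 = 3.5; cx_7 = 1.5; cy_7 = 2.5; cz_7 = 5.5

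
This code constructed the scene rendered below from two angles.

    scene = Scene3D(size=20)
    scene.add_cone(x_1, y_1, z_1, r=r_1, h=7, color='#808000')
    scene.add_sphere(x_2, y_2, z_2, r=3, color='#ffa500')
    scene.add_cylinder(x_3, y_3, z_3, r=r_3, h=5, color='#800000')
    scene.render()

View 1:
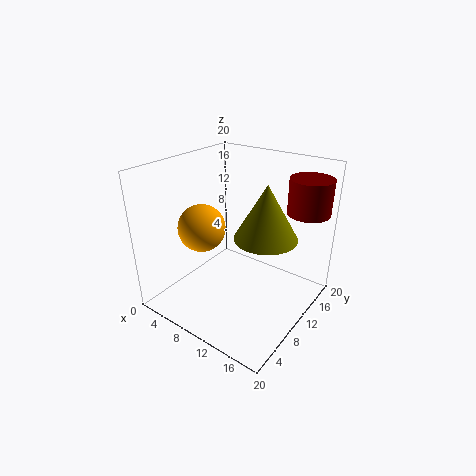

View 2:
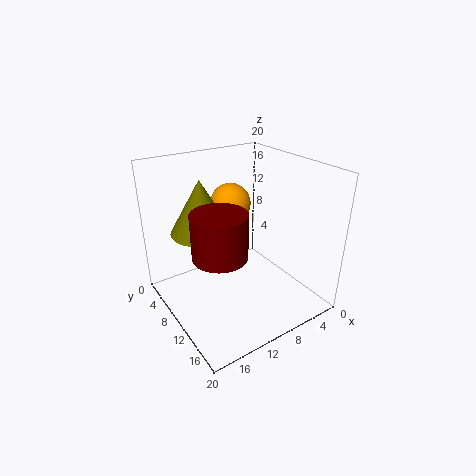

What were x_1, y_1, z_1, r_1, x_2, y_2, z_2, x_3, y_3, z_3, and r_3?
x_1 = 15, y_1 = 9, z_1 = 12, r_1 = 4, x_2 = 8, y_2 = 5, z_2 = 13, x_3 = 17, y_3 = 17, z_3 = 13, r_3 = 3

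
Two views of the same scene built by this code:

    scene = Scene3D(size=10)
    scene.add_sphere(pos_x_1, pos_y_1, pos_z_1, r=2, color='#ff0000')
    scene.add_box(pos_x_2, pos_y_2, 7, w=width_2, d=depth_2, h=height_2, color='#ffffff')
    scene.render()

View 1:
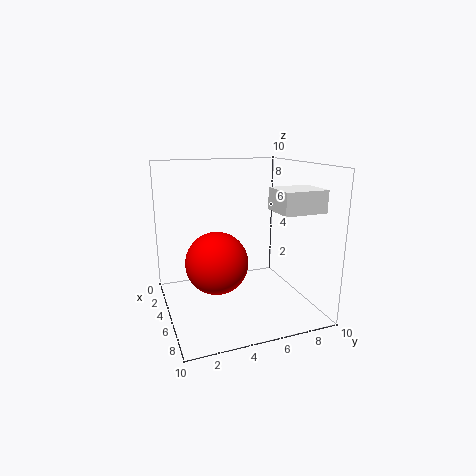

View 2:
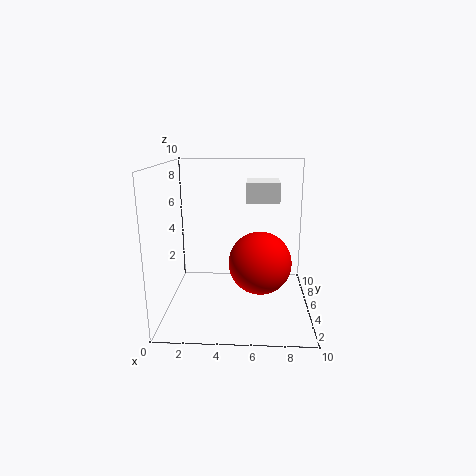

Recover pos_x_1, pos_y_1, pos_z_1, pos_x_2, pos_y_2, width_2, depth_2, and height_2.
pos_x_1 = 6.5; pos_y_1 = 3; pos_z_1 = 4; pos_x_2 = 5.5; pos_y_2 = 7; width_2 = 2.5; depth_2 = 3; height_2 = 1.5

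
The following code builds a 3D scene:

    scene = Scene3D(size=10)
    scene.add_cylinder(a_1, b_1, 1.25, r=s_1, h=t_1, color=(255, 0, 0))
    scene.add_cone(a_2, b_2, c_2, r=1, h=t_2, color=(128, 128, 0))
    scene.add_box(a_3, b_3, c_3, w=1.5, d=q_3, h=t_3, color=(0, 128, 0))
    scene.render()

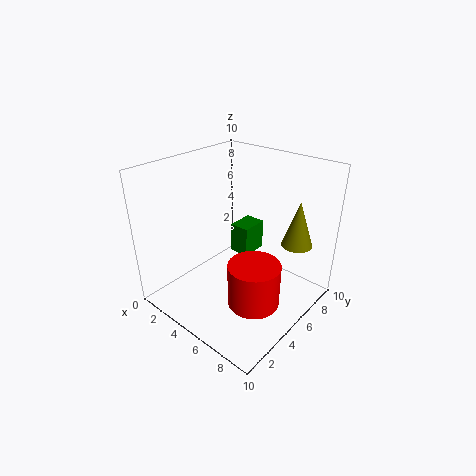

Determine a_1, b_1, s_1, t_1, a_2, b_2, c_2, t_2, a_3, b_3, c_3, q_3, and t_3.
a_1 = 7.25
b_1 = 4
s_1 = 1.75
t_1 = 3
a_2 = 8.75
b_2 = 6.5
c_2 = 5.25
t_2 = 3
a_3 = 3.25
b_3 = 6.25
c_3 = 2.75
q_3 = 2
t_3 = 2.25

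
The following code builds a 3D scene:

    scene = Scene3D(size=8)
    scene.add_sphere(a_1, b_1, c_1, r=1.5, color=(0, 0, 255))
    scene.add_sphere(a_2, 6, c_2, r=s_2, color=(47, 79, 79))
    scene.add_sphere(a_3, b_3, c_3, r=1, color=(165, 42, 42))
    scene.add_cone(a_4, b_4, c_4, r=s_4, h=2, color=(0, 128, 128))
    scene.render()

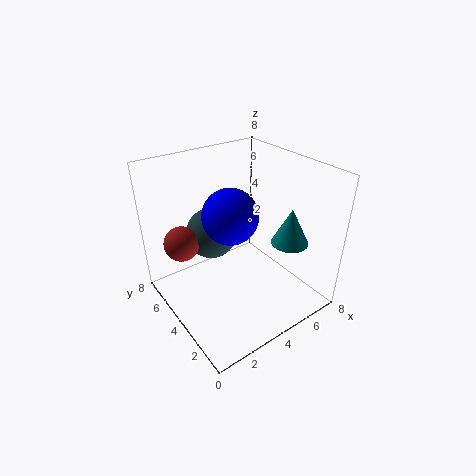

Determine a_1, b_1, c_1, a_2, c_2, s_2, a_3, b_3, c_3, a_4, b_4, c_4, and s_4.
a_1 = 3.5
b_1 = 4
c_1 = 5.5
a_2 = 3.5
c_2 = 3.5
s_2 = 1.5
a_3 = 1.5
b_3 = 6
c_3 = 3.5
a_4 = 6
b_4 = 2
c_4 = 4
s_4 = 1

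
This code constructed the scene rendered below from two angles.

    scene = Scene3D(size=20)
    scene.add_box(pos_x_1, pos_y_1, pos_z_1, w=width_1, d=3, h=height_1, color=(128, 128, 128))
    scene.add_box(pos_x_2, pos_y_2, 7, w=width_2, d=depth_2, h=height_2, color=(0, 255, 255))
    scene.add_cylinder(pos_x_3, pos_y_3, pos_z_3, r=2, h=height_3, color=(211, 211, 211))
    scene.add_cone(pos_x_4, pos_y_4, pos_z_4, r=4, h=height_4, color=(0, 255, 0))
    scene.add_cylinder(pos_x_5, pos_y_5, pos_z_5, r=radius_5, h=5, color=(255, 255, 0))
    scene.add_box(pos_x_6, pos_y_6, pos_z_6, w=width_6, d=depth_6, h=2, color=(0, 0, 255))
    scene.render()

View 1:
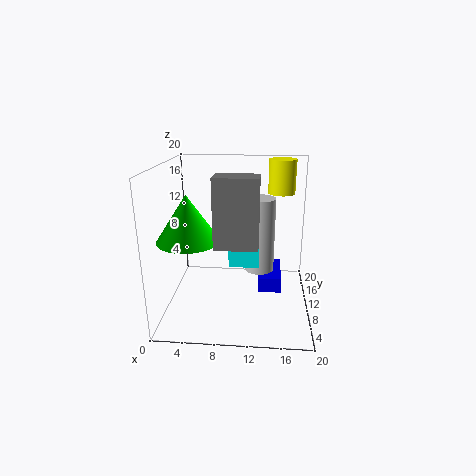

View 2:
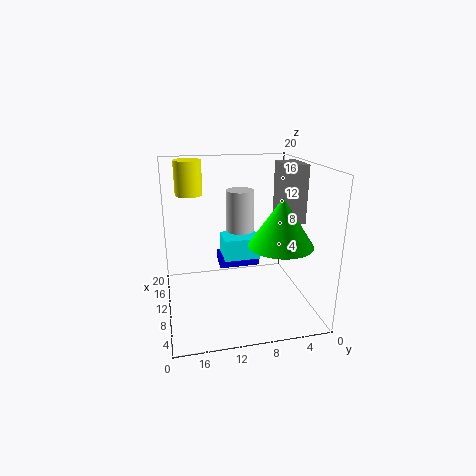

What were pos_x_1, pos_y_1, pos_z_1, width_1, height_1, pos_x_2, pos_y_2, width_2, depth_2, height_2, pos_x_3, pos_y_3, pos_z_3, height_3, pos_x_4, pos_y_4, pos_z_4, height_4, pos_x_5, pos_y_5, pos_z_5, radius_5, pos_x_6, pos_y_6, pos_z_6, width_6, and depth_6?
pos_x_1 = 8; pos_y_1 = 1; pos_z_1 = 12; width_1 = 5; height_1 = 8; pos_x_2 = 9; pos_y_2 = 7; width_2 = 4; depth_2 = 5; height_2 = 3; pos_x_3 = 13; pos_y_3 = 9; pos_z_3 = 6; height_3 = 10; pos_x_4 = 4; pos_y_4 = 6; pos_z_4 = 11; height_4 = 6; pos_x_5 = 16; pos_y_5 = 16; pos_z_5 = 15; radius_5 = 2; pos_x_6 = 13; pos_y_6 = 6; pos_z_6 = 4; width_6 = 3; depth_6 = 6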